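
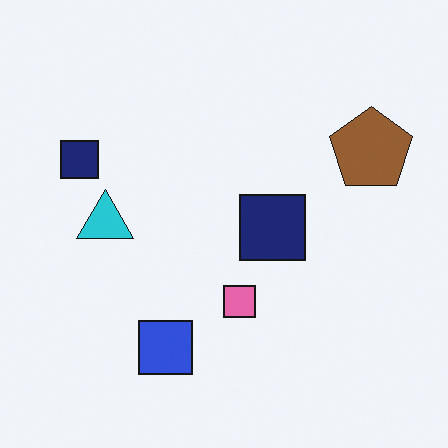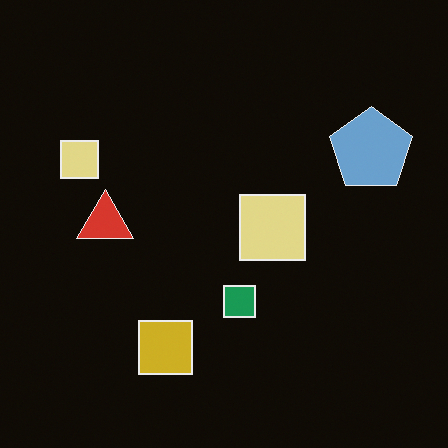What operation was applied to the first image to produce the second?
The image was color-inverted (negative).

The light background has become dark and every shape's color is its complement — a photographic negative.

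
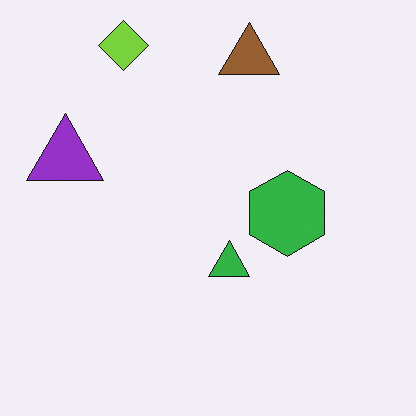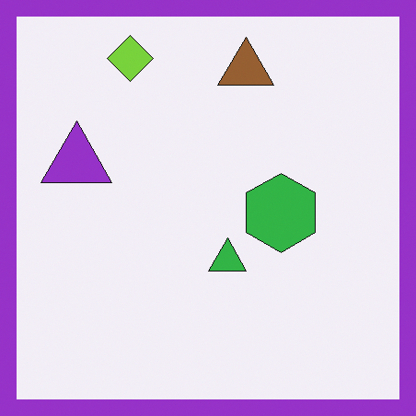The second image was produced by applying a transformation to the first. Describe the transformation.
It was framed with a purple border.

A solid purple frame runs around the edge of the second image, with the content slightly shrunk inside it.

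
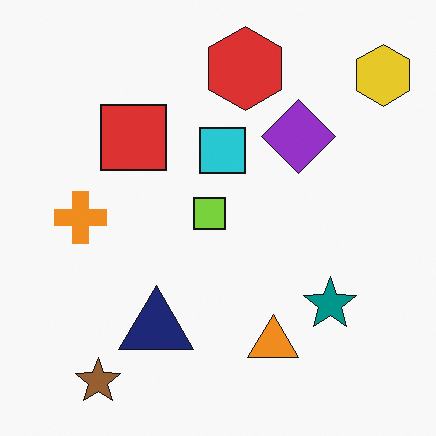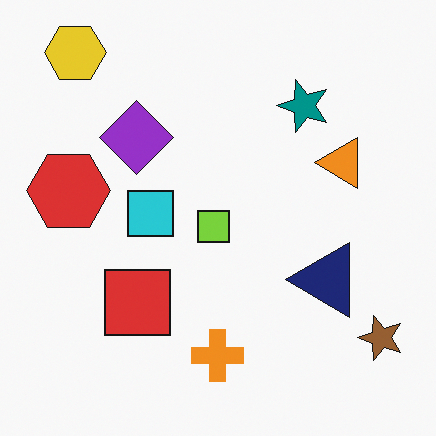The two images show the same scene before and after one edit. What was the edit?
The transformation is: rotated 90° counter-clockwise.

The yellow hexagon sits in the top-right of the first image and the top-left of the second — consistent with a whole-image 90° counter-clockwise rotation.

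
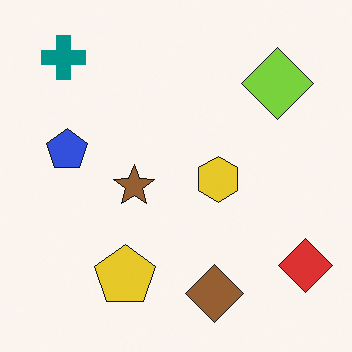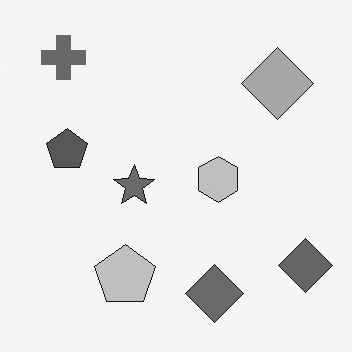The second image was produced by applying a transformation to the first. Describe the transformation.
The image was converted to grayscale.

All color is removed — every shape is now a shade of grey.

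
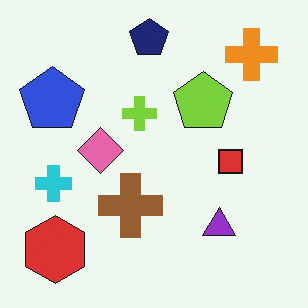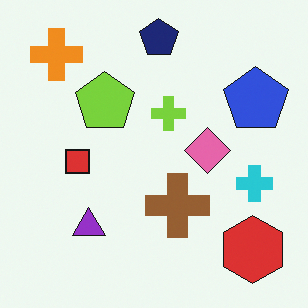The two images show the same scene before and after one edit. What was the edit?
The transformation is: flipped horizontally (left ↔ right).

The blue pentagon is in the top-left of the first image and the top-right of the second — shapes on opposite sides of the vertical midline have swapped in a mirror flip.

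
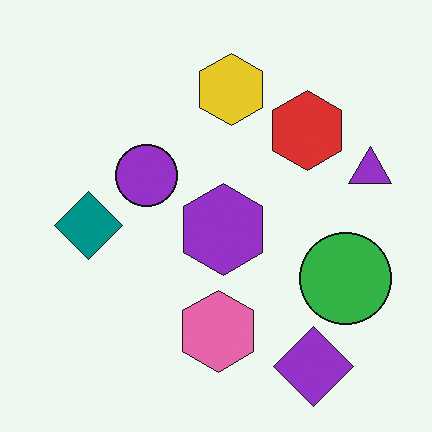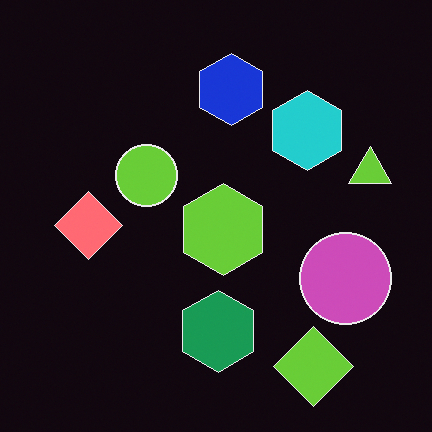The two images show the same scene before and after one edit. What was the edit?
The second image is the first color-inverted (negative).

The light background has become dark and every shape's color is its complement — a photographic negative.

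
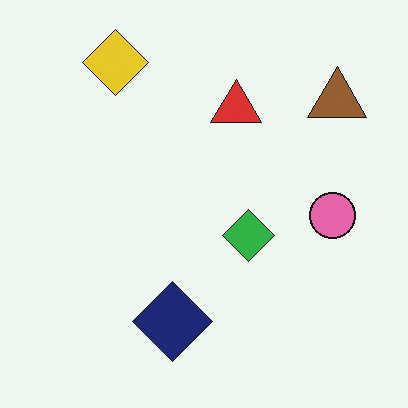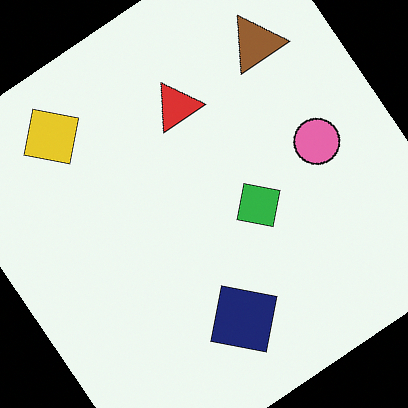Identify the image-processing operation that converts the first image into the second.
The second image is the first rotated counter-clockwise by a large amount — several tens of degrees.

Every shape is tilted by the same angle and the image corners show triangular fill wedges — a whole-image rotation by a non-right angle.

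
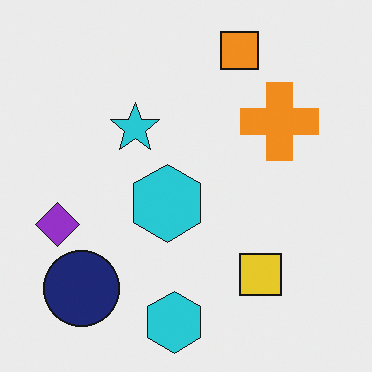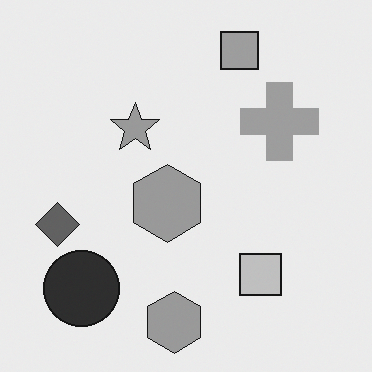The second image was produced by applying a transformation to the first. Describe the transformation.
This is the original image converted to grayscale.

All color is removed — every shape is now a shade of grey.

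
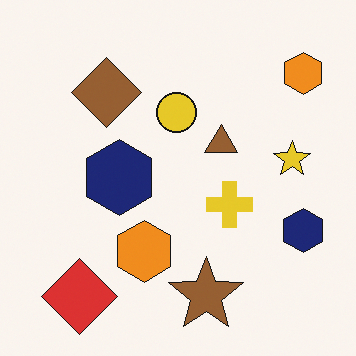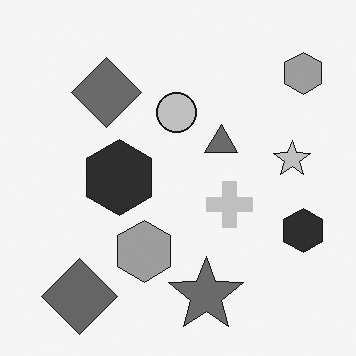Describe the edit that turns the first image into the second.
It was converted to grayscale.

All color is removed — every shape is now a shade of grey.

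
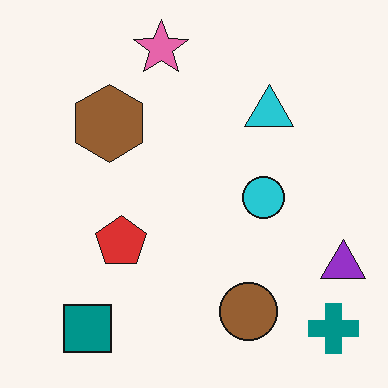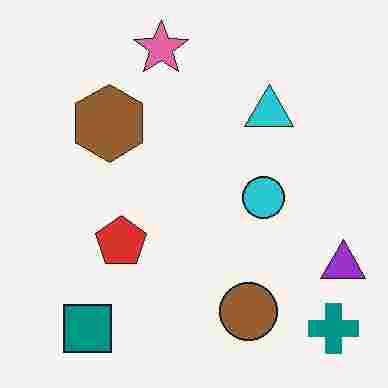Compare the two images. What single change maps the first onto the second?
Degraded with heavy JPEG compression.

Blocky 8×8 compression artifacts appear around shape edges and the flat background shows ringing — characteristic JPEG degradation.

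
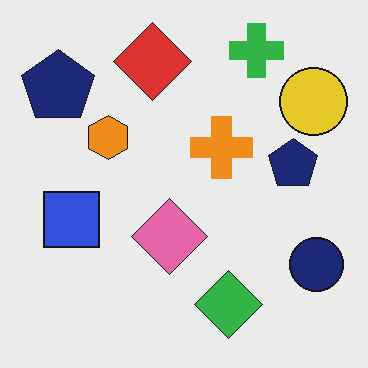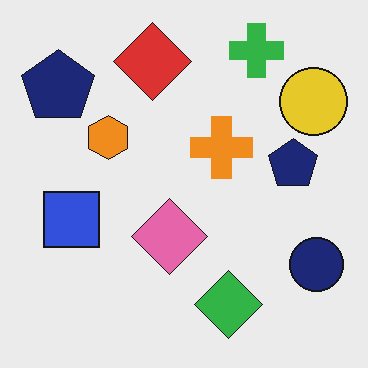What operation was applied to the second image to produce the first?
The transformation is: JPEG-compressed with visible artifacts.

Blocky 8×8 compression artifacts appear around shape edges and the flat background shows ringing — characteristic JPEG degradation.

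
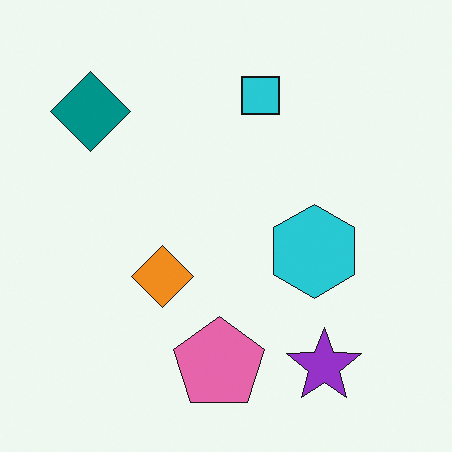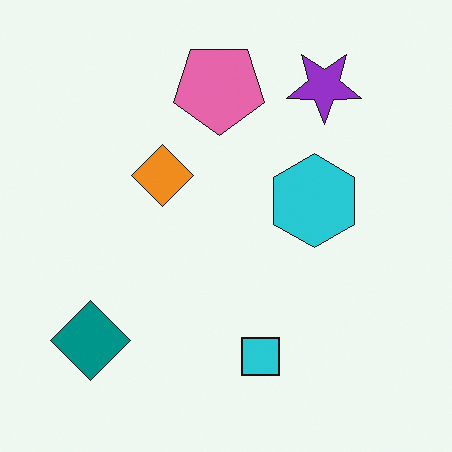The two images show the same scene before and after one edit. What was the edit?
The second image is the first flipped vertically (top ↔ bottom).

The purple star is in the bottom-right of the first image and the top-right of the second — shapes on opposite sides of the horizontal midline have swapped in a mirror flip.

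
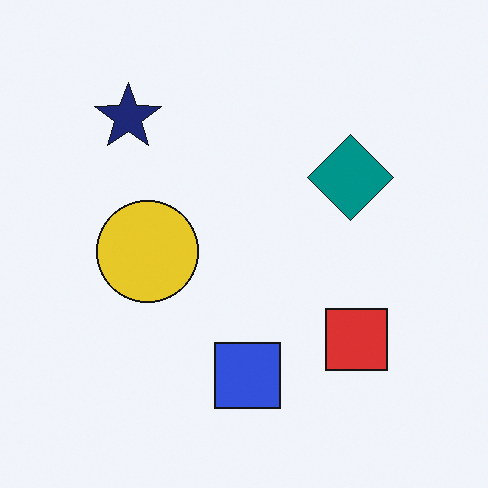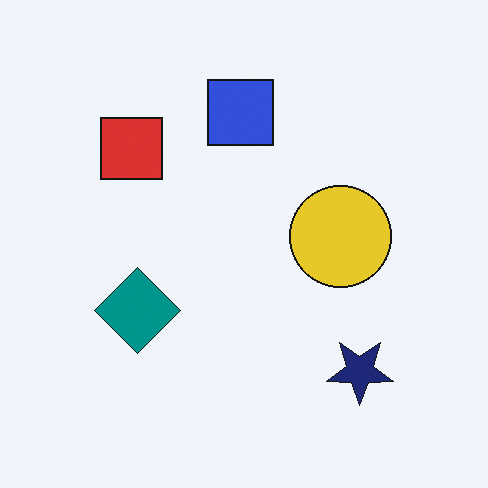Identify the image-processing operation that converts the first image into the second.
The second image is the first rotated 180°.

The navy star sits in the top-left of the first image and the bottom-right of the second — consistent with a whole-image 180° rotation.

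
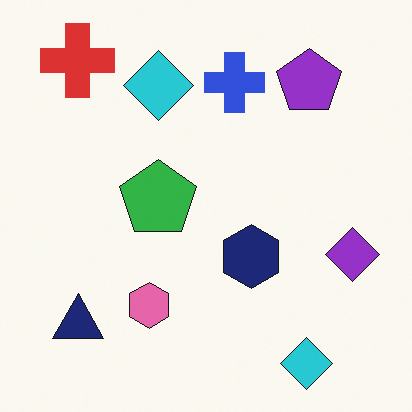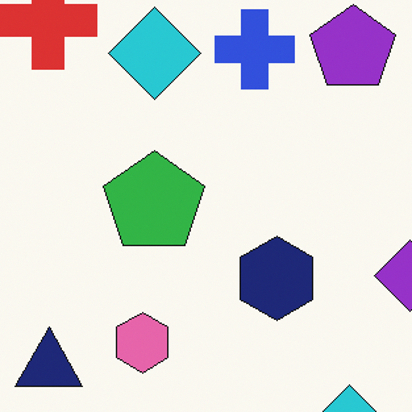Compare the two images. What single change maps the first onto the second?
It was cropped to a modestly smaller region and rescaled.

The visible shapes are larger and the field of view is narrower; shapes near the original edges may be partly or wholly outside the frame — a crop-and-rescale.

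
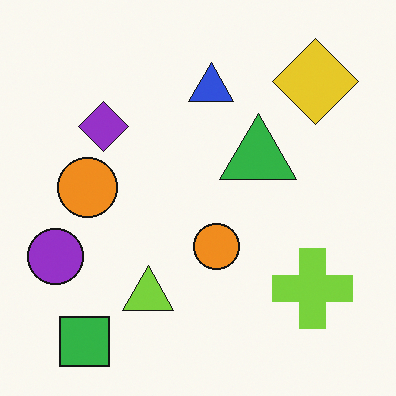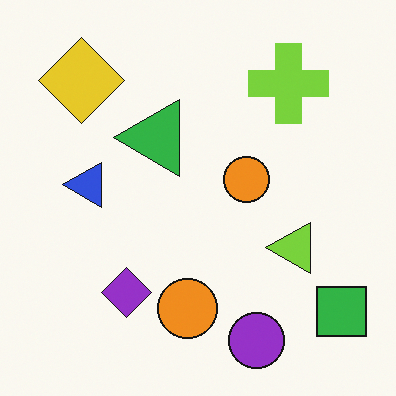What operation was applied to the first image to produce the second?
This is the original image rotated 90° counter-clockwise.

The green square sits in the bottom-left of the first image and the bottom-right of the second — consistent with a whole-image 90° counter-clockwise rotation.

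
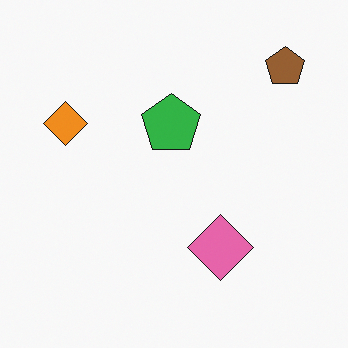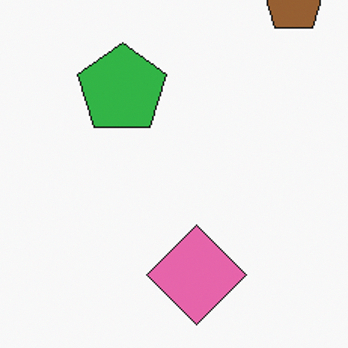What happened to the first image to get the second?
The image was cropped to a modestly smaller region and rescaled.

The visible shapes are larger and the field of view is narrower; shapes near the original edges may be partly or wholly outside the frame — a crop-and-rescale.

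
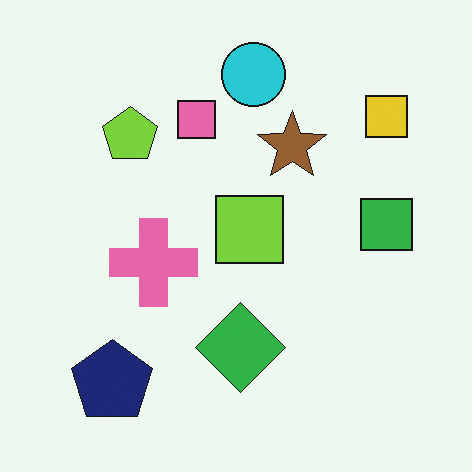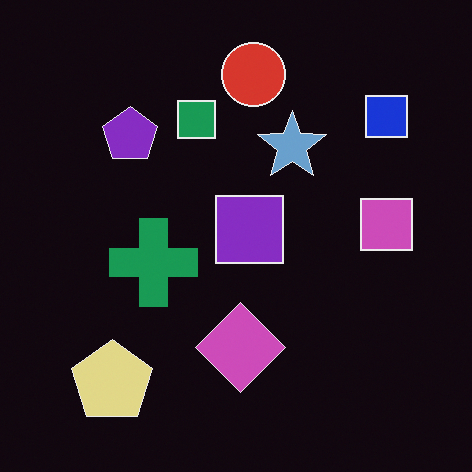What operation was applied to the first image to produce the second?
It was color-inverted (negative).

The light background has become dark and every shape's color is its complement — a photographic negative.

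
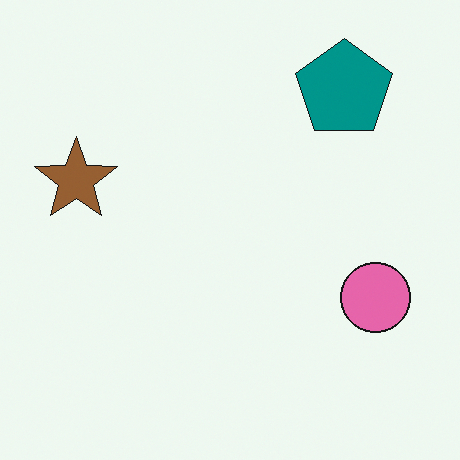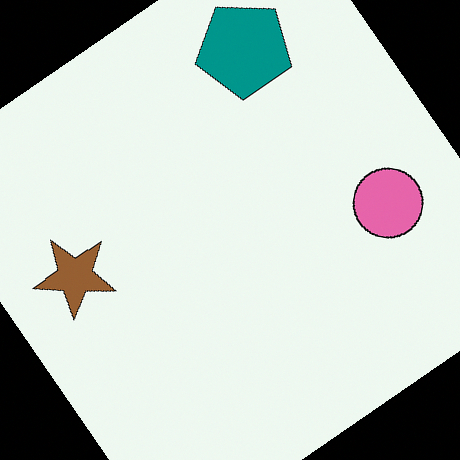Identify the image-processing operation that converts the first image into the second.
The transformation is: rotated counter-clockwise by a large amount — several tens of degrees.

Every shape is tilted by the same angle and the image corners show triangular fill wedges — a whole-image rotation by a non-right angle.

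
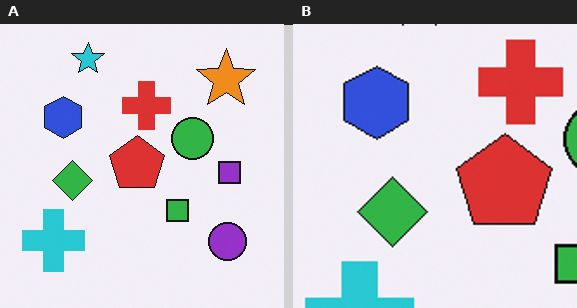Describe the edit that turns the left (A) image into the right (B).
It was cropped tightly and scaled back up.

The visible shapes are larger and the field of view is narrower; shapes near the original edges may be partly or wholly outside the frame — a crop-and-rescale.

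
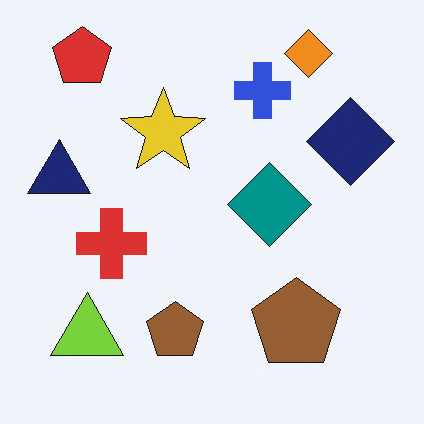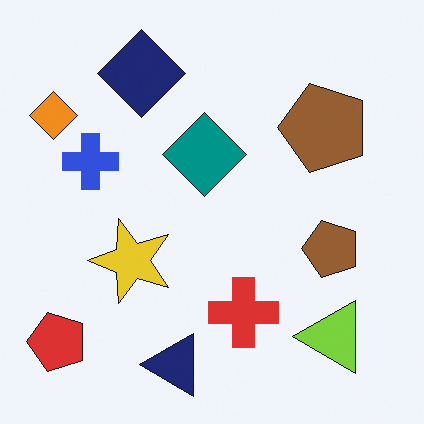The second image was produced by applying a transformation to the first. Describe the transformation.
The transformation is: rotated 90° counter-clockwise.

The red pentagon sits in the top-left of the first image and the bottom-left of the second — consistent with a whole-image 90° counter-clockwise rotation.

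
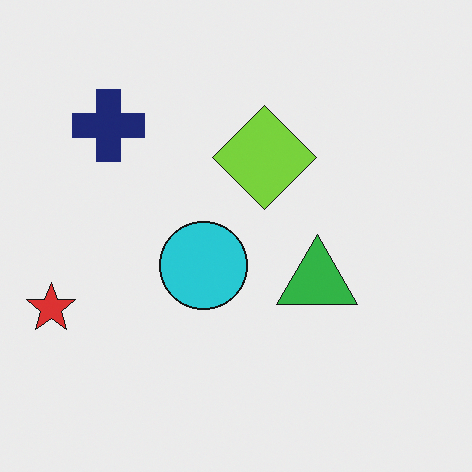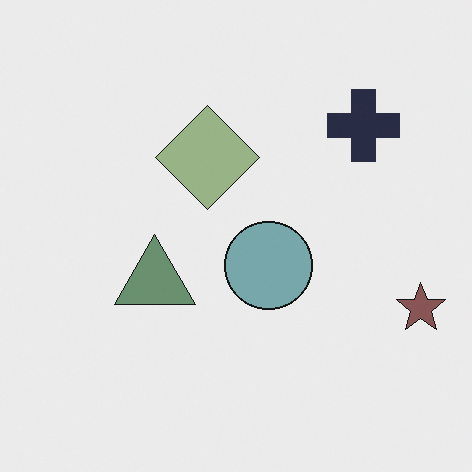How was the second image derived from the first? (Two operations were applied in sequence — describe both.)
Flipped horizontally (left ↔ right), then made much more muted (saturation change).

The red star is in the left of the first image and the right of the second — shapes on opposite sides of the vertical midline have swapped in a mirror flip. All colors are more muted and greyish — a global saturation change.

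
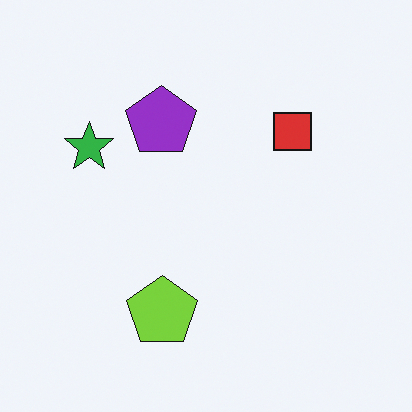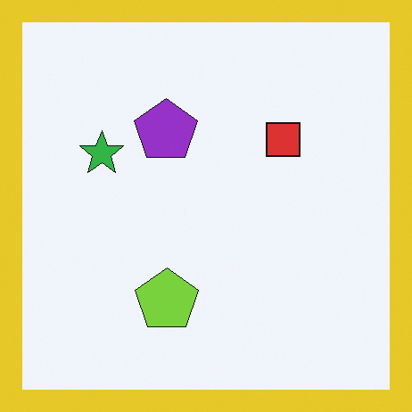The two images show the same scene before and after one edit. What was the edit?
The transformation is: framed with a yellow border.

A solid yellow frame runs around the edge of the second image, with the content slightly shrunk inside it.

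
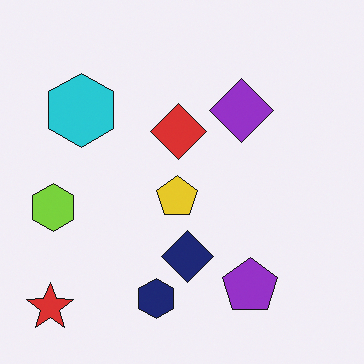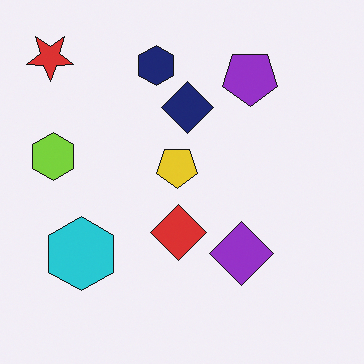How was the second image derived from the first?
Flipped vertically (top ↔ bottom).

The red star is in the bottom-left of the first image and the top-left of the second — shapes on opposite sides of the horizontal midline have swapped in a mirror flip.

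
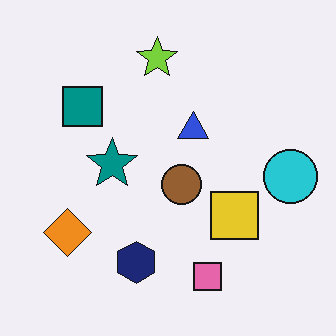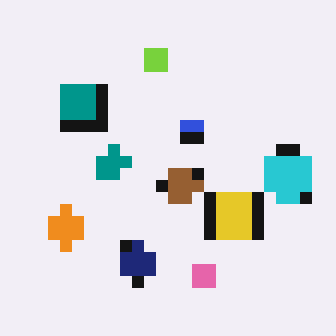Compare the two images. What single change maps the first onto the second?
The transformation is: coarsely pixelated.

Shapes are reduced to large square blocks; fine edges and outlines are lost — a downscale-then-upscale (mosaic) effect.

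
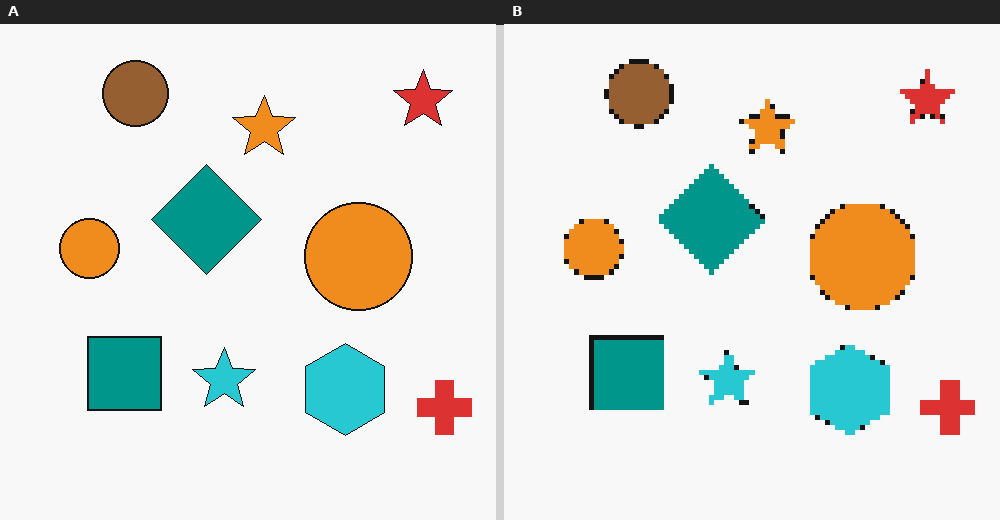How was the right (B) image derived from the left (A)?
It was mildly pixelated.

Shapes are reduced to large square blocks; fine edges and outlines are lost — a downscale-then-upscale (mosaic) effect.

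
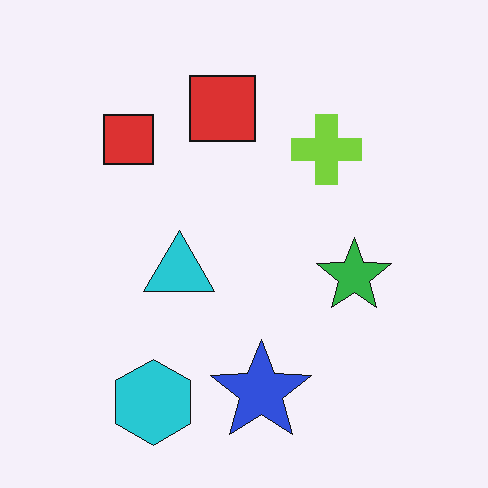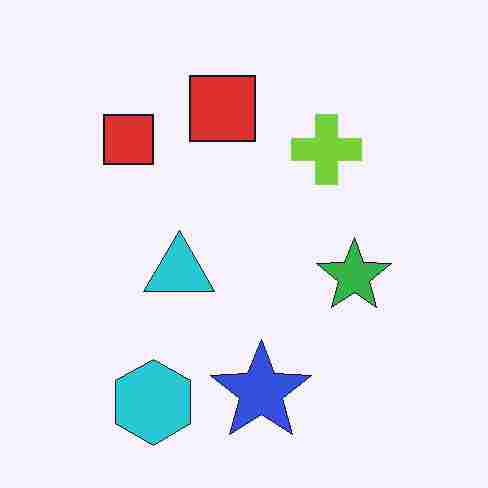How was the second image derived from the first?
The image was heavily JPEG-compressed with obvious blocking artifacts.

Blocky 8×8 compression artifacts appear around shape edges and the flat background shows ringing — characteristic JPEG degradation.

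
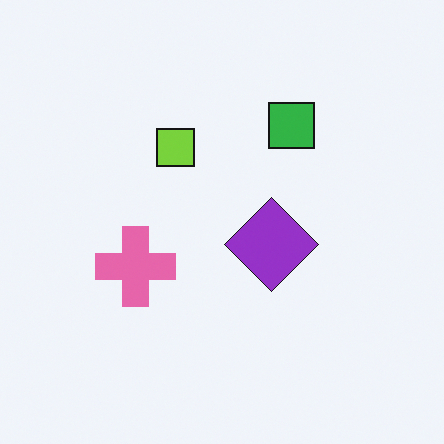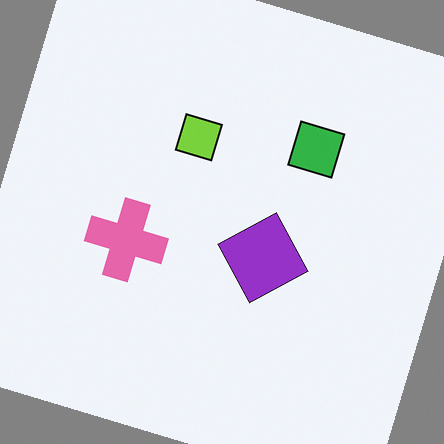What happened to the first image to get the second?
The transformation is: rotated clockwise by a clearly visible amount.

Every shape is tilted by the same angle and the image corners show triangular fill wedges — a whole-image rotation by a non-right angle.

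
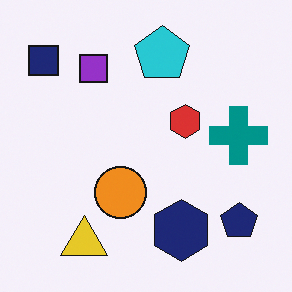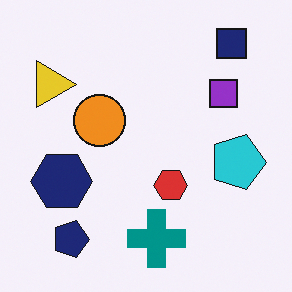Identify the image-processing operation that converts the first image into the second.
It was rotated 90° clockwise.

The navy square sits in the top-left of the first image and the top-right of the second — consistent with a whole-image 90° clockwise rotation.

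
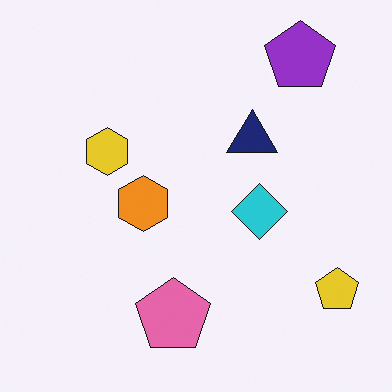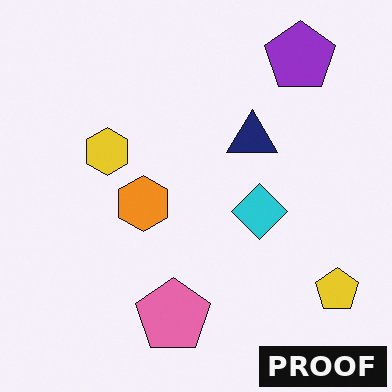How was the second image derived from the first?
This is the original image watermarked with the text "PROOF" in the lower-right corner.

A dark label reading "PROOF" appears in the lower-right corner.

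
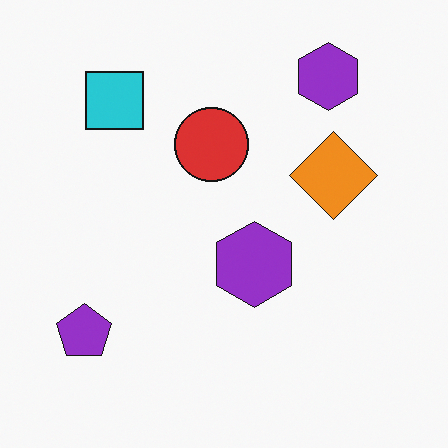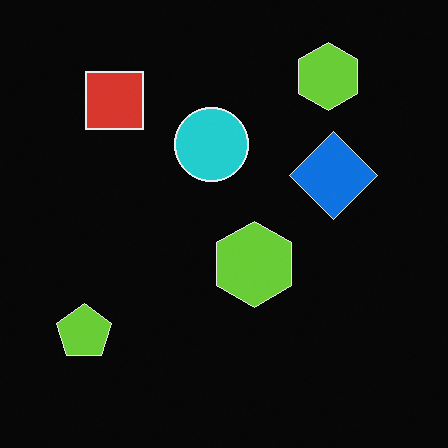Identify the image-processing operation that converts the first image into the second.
The second image is the first color-inverted (negative).

The light background has become dark and every shape's color is its complement — a photographic negative.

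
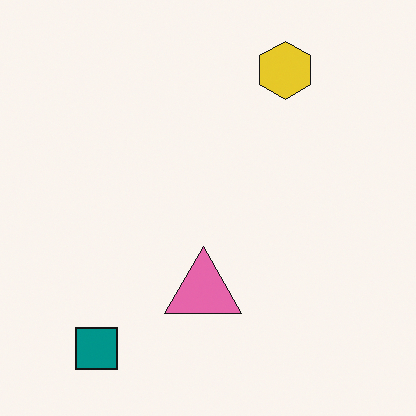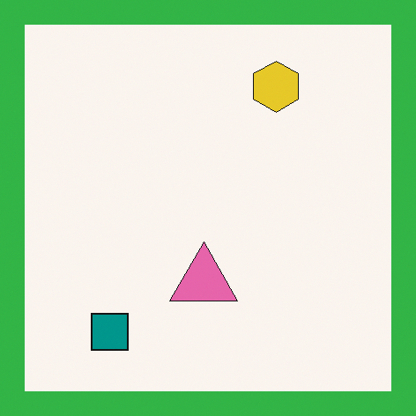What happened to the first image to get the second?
The image was framed with a green border.

A solid green frame runs around the edge of the second image, with the content slightly shrunk inside it.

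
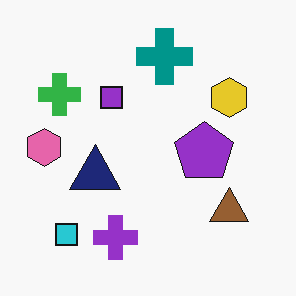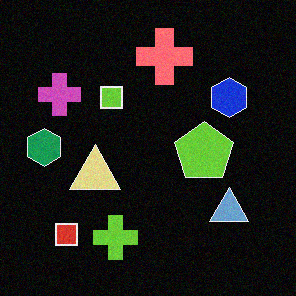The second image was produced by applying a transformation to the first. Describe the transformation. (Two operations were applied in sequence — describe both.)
Degraded with subtle gaussian noise, then color-inverted (negative).

Random speckle covers the whole image, including the flat background. The light background has become dark and every shape's color is its complement — a photographic negative.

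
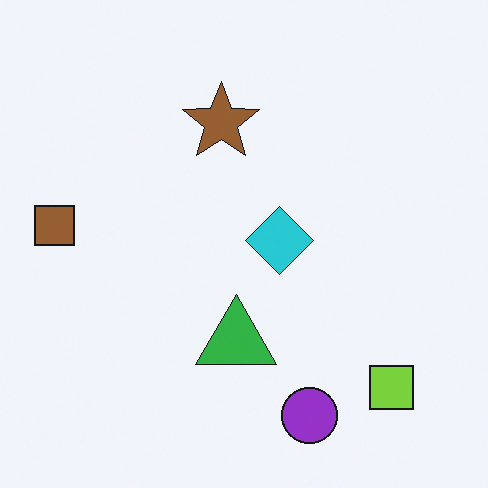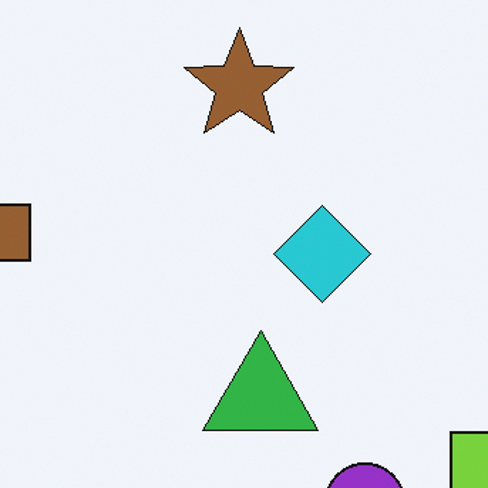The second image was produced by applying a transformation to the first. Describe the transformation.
The image was cropped to a modestly smaller region and rescaled.

The visible shapes are larger and the field of view is narrower; shapes near the original edges may be partly or wholly outside the frame — a crop-and-rescale.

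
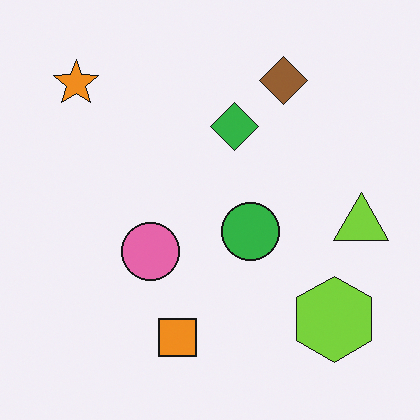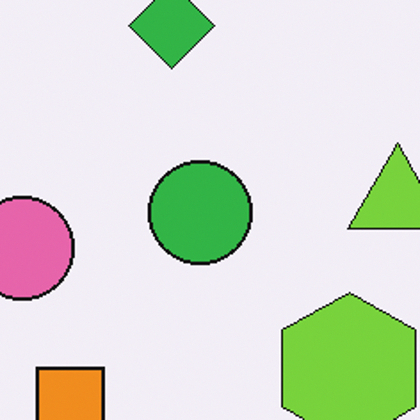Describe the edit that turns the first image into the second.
This is the original image cropped to a noticeably smaller region and rescaled.

The visible shapes are larger and the field of view is narrower; shapes near the original edges may be partly or wholly outside the frame — a crop-and-rescale.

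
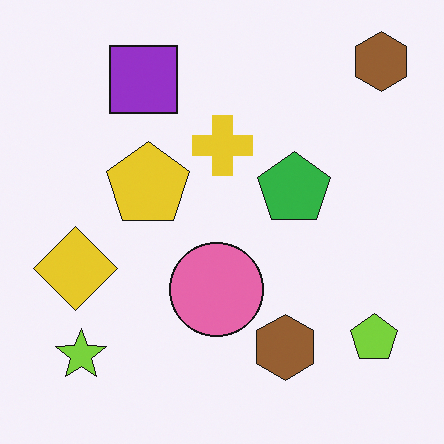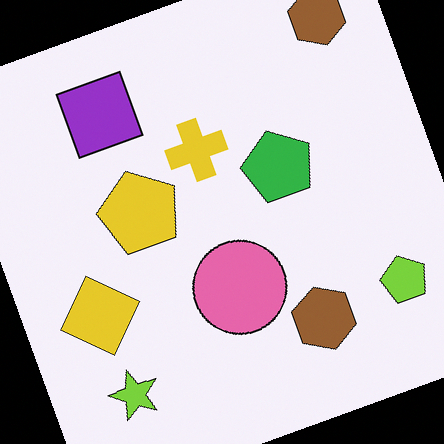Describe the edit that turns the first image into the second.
The transformation is: rotated counter-clockwise by a moderate amount.

Every shape is tilted by the same angle and the image corners show triangular fill wedges — a whole-image rotation by a non-right angle.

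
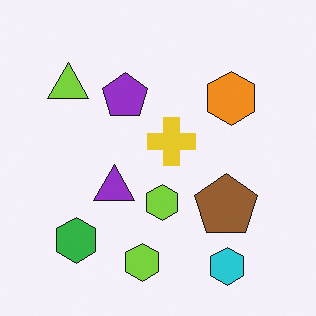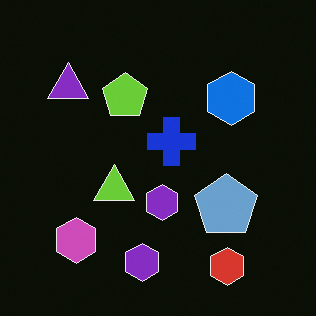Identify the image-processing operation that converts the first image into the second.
Color-inverted (negative).

The light background has become dark and every shape's color is its complement — a photographic negative.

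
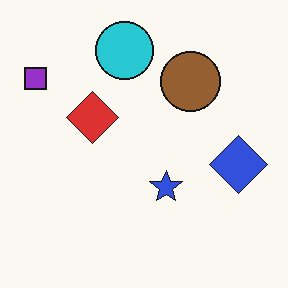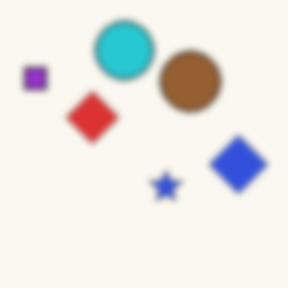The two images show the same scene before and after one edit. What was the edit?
The transformation is: moderately blurred.

Shape edges and outlines are uniformly softened across the whole image.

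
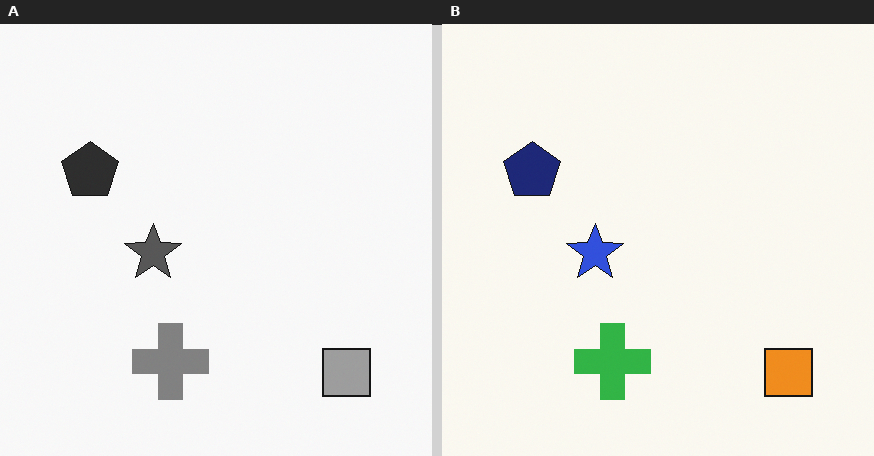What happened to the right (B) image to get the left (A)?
The image was converted to grayscale.

All color is removed — every shape is now a shade of grey.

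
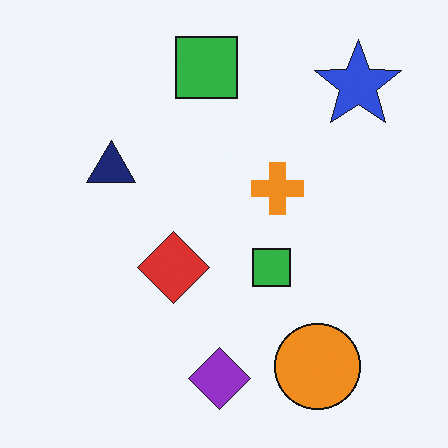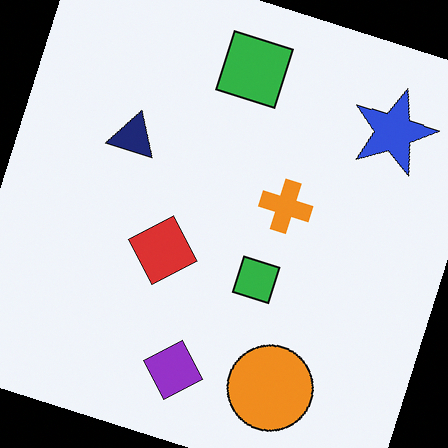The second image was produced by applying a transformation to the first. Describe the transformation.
The transformation is: rotated clockwise by a clearly visible amount.

Every shape is tilted by the same angle and the image corners show triangular fill wedges — a whole-image rotation by a non-right angle.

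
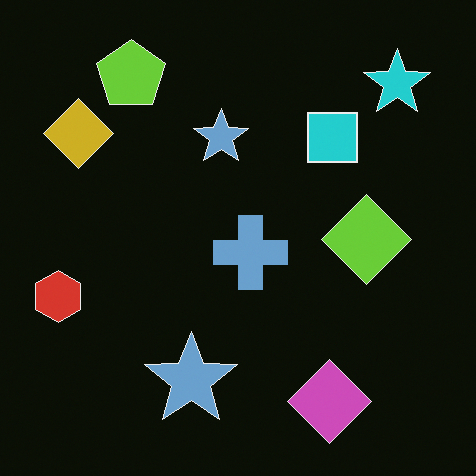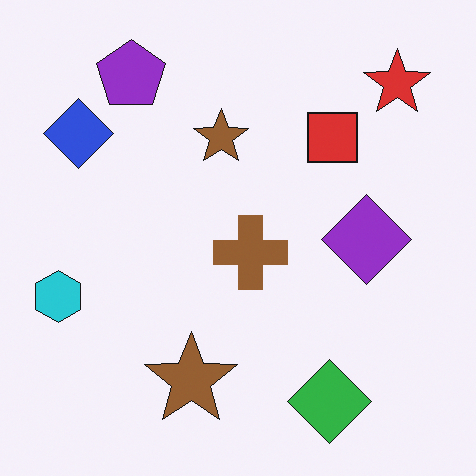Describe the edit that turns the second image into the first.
Color-inverted (negative).

The light background has become dark and every shape's color is its complement — a photographic negative.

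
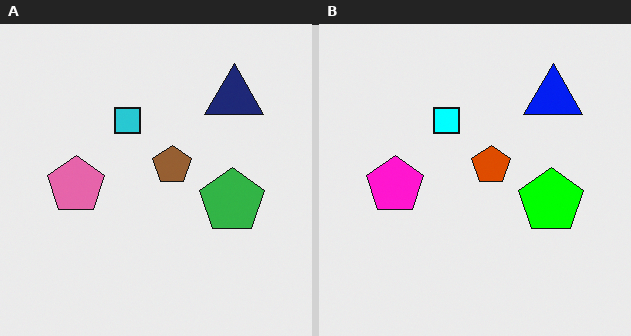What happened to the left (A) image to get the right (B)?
This is the original image heavily oversaturated.

All colors are more vivid — a global saturation change.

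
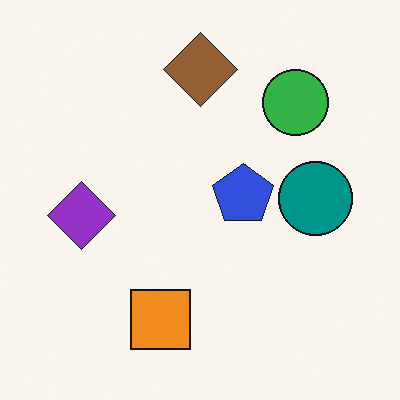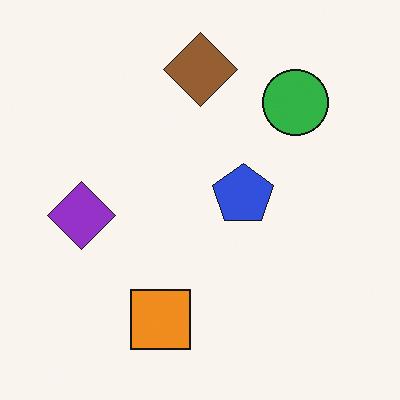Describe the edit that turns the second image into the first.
The first image is the second overlaid with an additional teal circle.

A teal circle appears in the first image that is absent from the second.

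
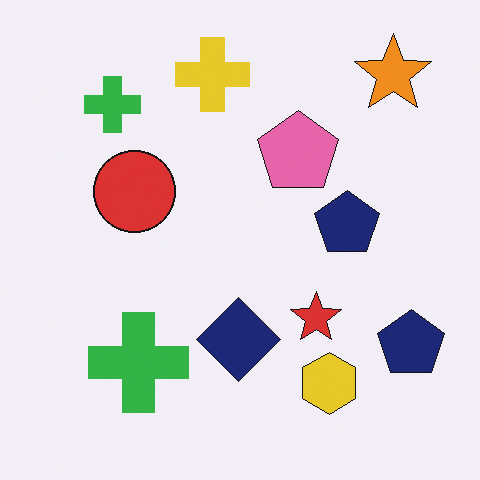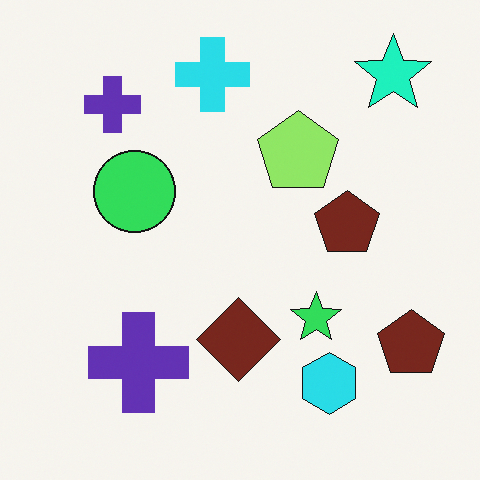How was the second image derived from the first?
The second image is the first hue-shifted through roughly a third of the color wheel.

Every shape's color has rotated by the same amount around the hue wheel — a uniform hue shift.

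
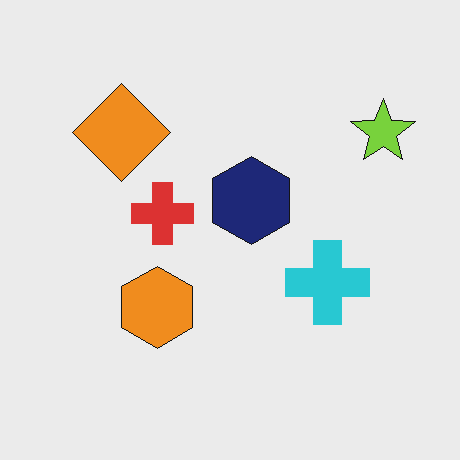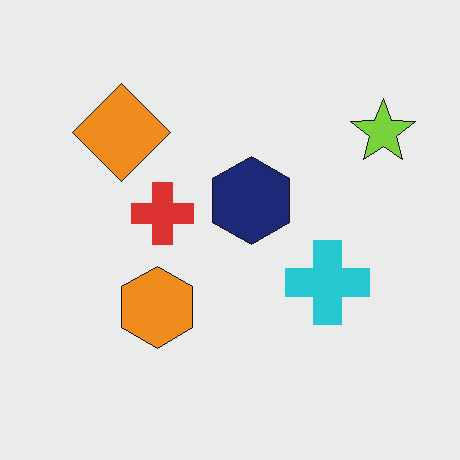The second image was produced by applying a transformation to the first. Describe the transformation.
JPEG-compressed with visible artifacts.

Blocky 8×8 compression artifacts appear around shape edges and the flat background shows ringing — characteristic JPEG degradation.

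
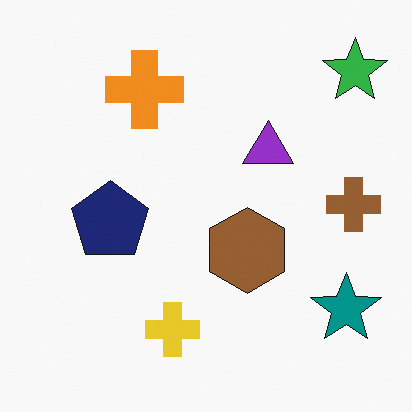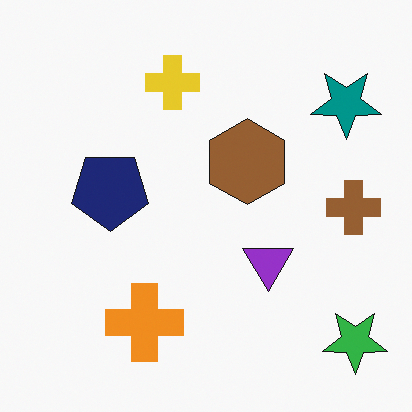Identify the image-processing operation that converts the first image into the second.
The image was flipped vertically (top ↔ bottom).

The green star is in the top-right of the first image and the bottom-right of the second — shapes on opposite sides of the horizontal midline have swapped in a mirror flip.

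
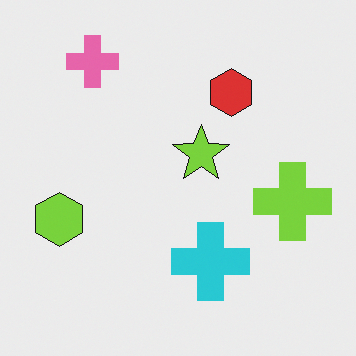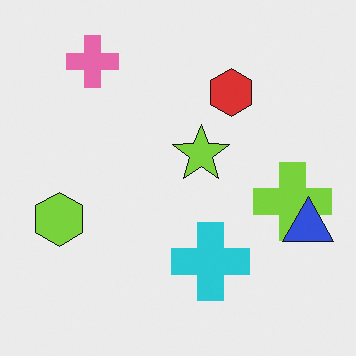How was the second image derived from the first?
This is the original image overlaid with an additional blue triangle.

A blue triangle appears in the second image that is absent from the first.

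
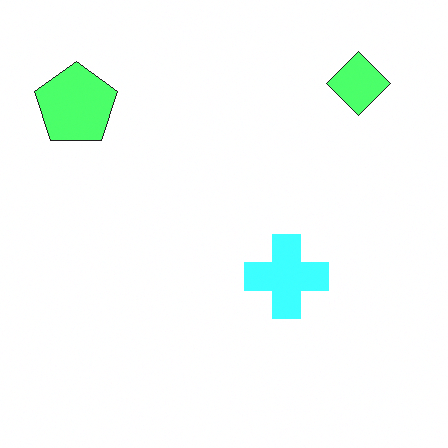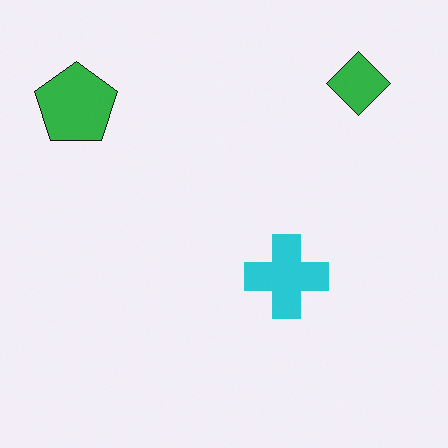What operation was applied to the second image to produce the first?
Brightened a lot.

Every pixel — background and shapes alike — is uniformly brightened.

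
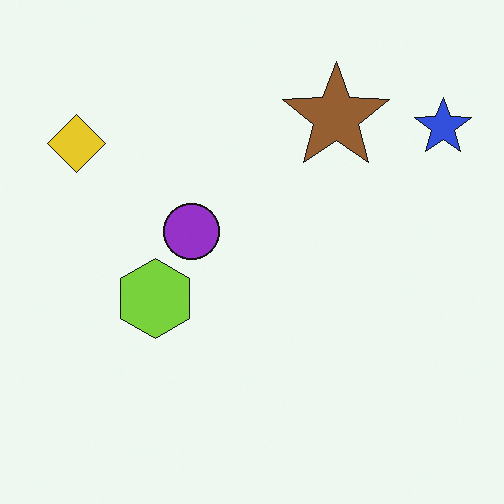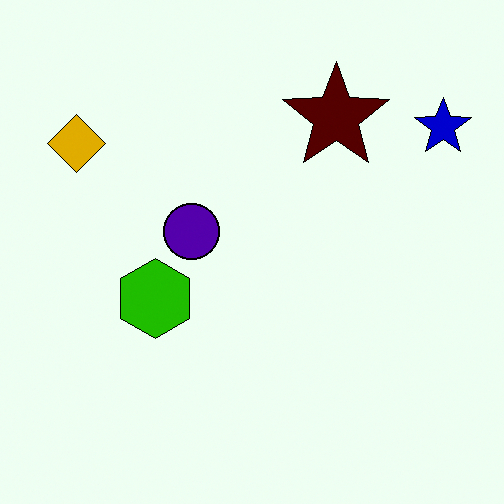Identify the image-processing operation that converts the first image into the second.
This is the original image boosted in contrast.

Tones are pushed away from mid-grey across the whole image — a global contrast change.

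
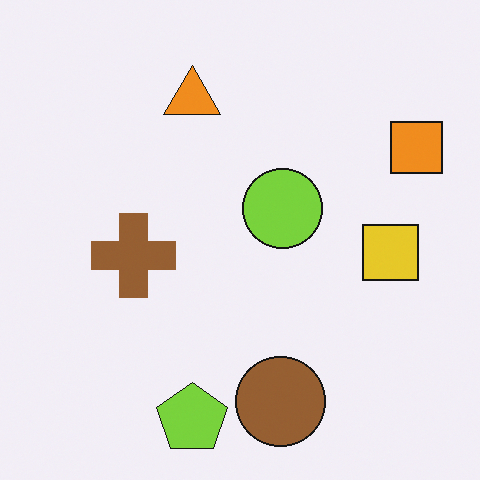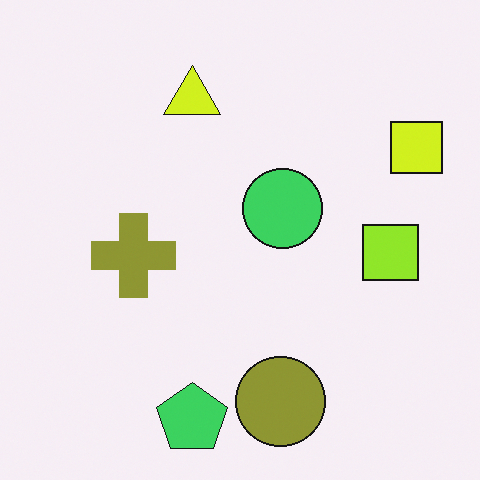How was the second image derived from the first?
This is the original image hue-shifted by a small amount.

Every shape's color has rotated by the same amount around the hue wheel — a uniform hue shift.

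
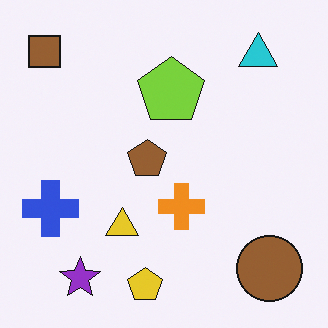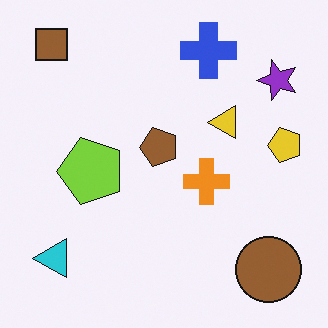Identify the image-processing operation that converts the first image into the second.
The second image is the first transposed (reflected across the top-left ↔ bottom-right diagonal).

Shapes have swapped their row and column positions — what was in the top-right is now in the bottom-left — a diagonal reflection.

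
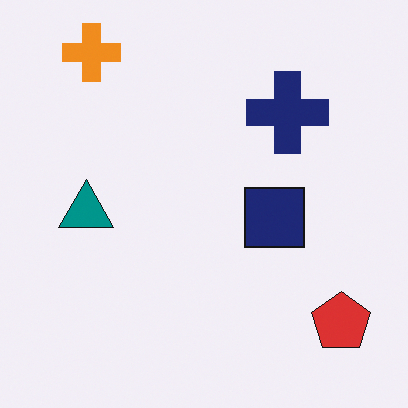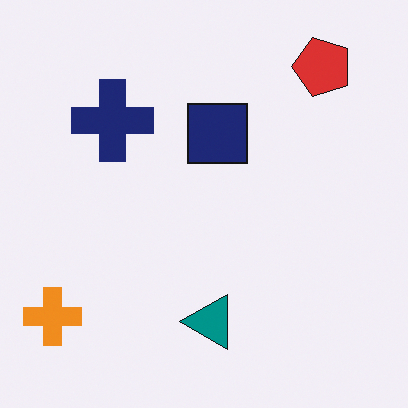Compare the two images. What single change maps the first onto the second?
This is the original image rotated 90° counter-clockwise.

The orange cross sits in the top-left of the first image and the bottom-left of the second — consistent with a whole-image 90° counter-clockwise rotation.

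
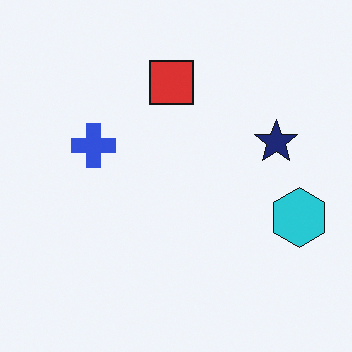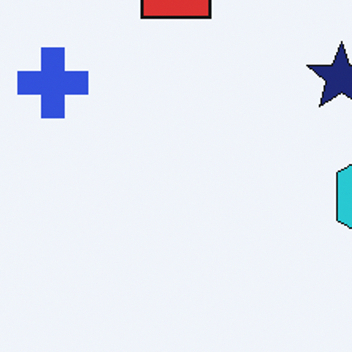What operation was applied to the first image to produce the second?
Cropped to a modestly smaller region and rescaled.

The visible shapes are larger and the field of view is narrower; shapes near the original edges may be partly or wholly outside the frame — a crop-and-rescale.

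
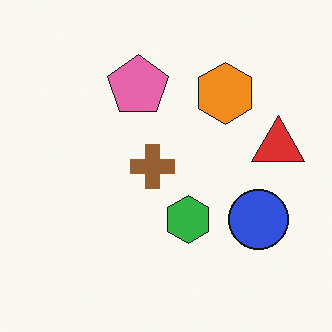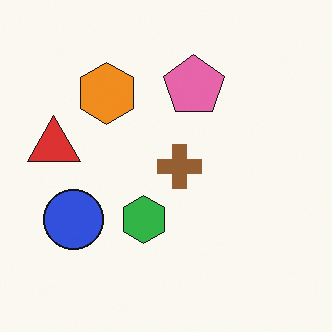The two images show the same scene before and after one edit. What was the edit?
The transformation is: flipped horizontally (left ↔ right).

The red triangle is in the right of the first image and the left of the second — shapes on opposite sides of the vertical midline have swapped in a mirror flip.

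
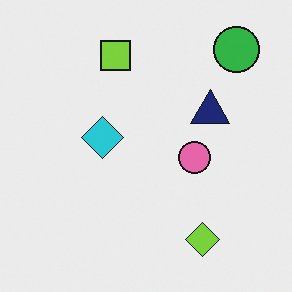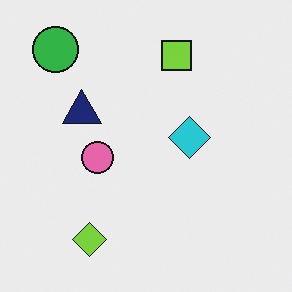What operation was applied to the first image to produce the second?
Flipped horizontally (left ↔ right).

The green circle is in the top-right of the first image and the top-left of the second — shapes on opposite sides of the vertical midline have swapped in a mirror flip.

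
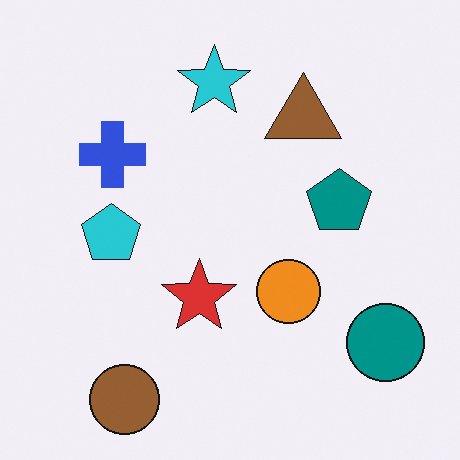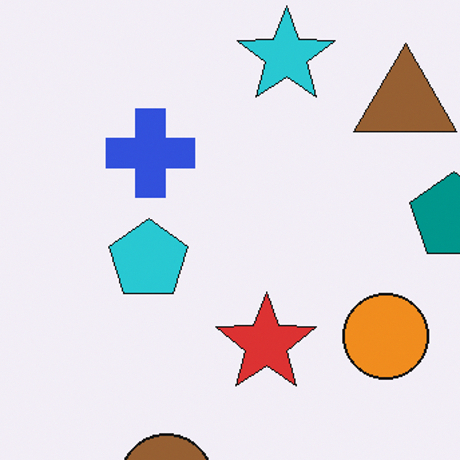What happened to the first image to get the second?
The second image is the first cropped to a modestly smaller region and rescaled.

The visible shapes are larger and the field of view is narrower; shapes near the original edges may be partly or wholly outside the frame — a crop-and-rescale.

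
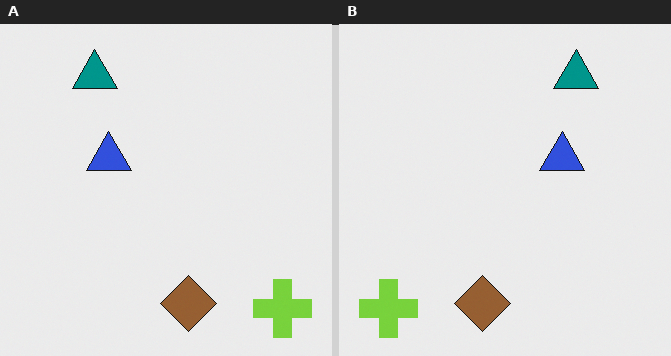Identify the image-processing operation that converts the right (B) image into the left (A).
The transformation is: flipped horizontally (left ↔ right).

The lime cross is in the bottom-left of the right (B) image and the bottom-right of the left (A) — shapes on opposite sides of the vertical midline have swapped in a mirror flip.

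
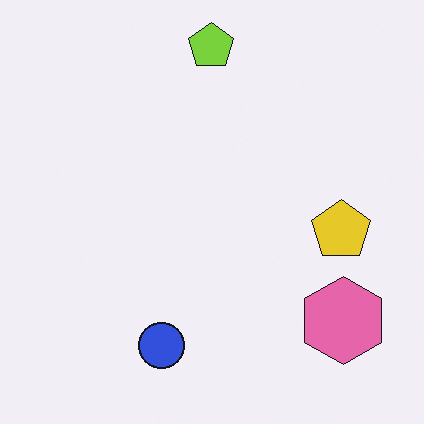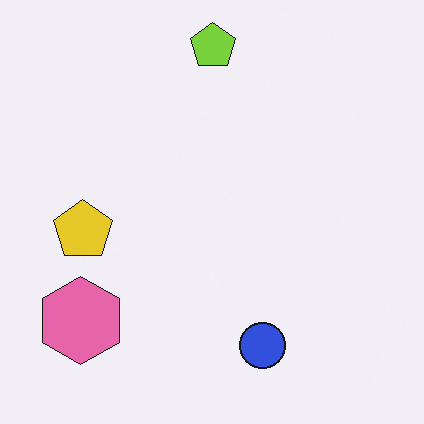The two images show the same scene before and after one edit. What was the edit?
It was flipped horizontally (left ↔ right).

The pink hexagon is in the bottom-right of the first image and the bottom-left of the second — shapes on opposite sides of the vertical midline have swapped in a mirror flip.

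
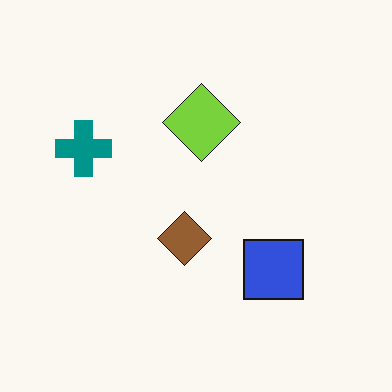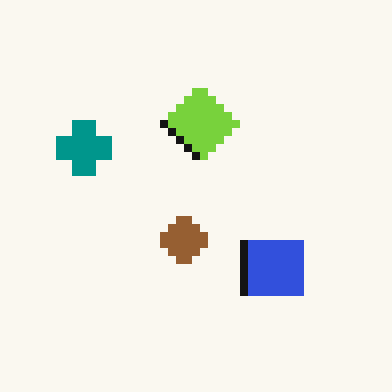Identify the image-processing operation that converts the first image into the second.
The image was pixelated into visible square blocks.

Shapes are reduced to large square blocks; fine edges and outlines are lost — a downscale-then-upscale (mosaic) effect.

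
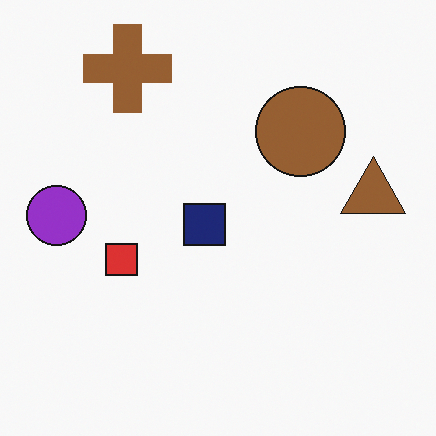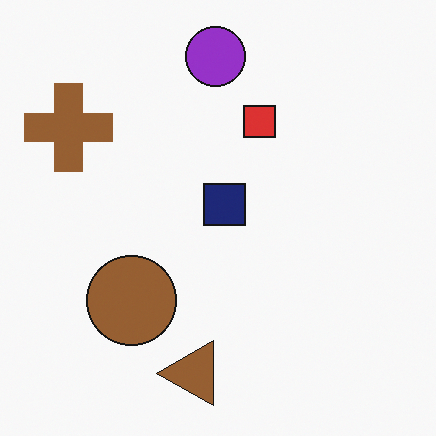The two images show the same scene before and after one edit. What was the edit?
Transposed (reflected across the top-left ↔ bottom-right diagonal).

Shapes have swapped their row and column positions — what was in the top-right is now in the bottom-left — a diagonal reflection.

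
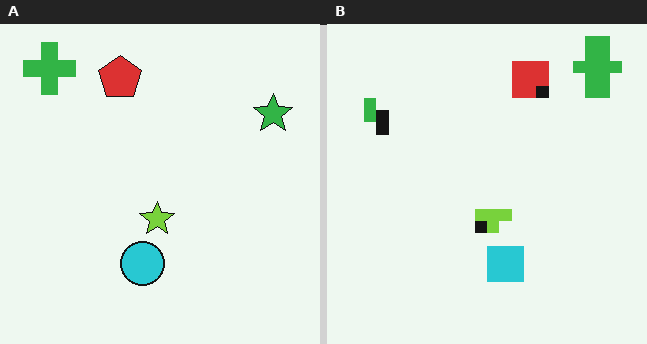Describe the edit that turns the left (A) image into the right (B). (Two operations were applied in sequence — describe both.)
The image was coarsely pixelated, then flipped horizontally (left ↔ right).

Shapes are reduced to large square blocks; fine edges and outlines are lost — a downscale-then-upscale (mosaic) effect. The green star is in the top-right of the left (A) image and the top-left of the right (B) — shapes on opposite sides of the vertical midline have swapped in a mirror flip.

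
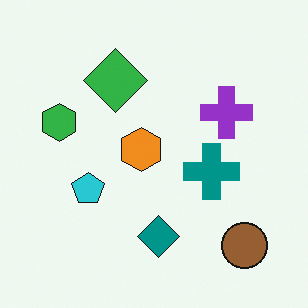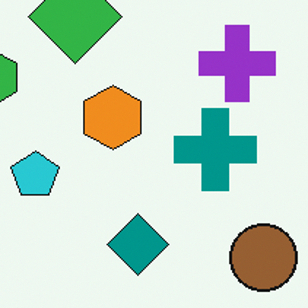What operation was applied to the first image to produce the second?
It was cropped to a modestly smaller region and rescaled.

The visible shapes are larger and the field of view is narrower; shapes near the original edges may be partly or wholly outside the frame — a crop-and-rescale.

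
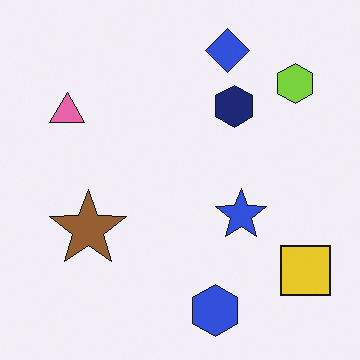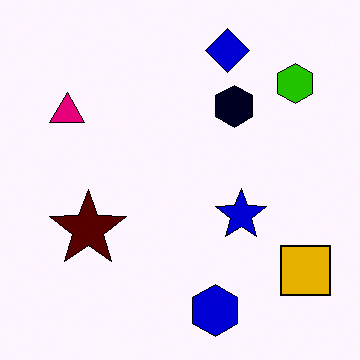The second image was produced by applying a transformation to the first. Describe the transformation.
It was boosted in contrast.

Tones are pushed away from mid-grey across the whole image — a global contrast change.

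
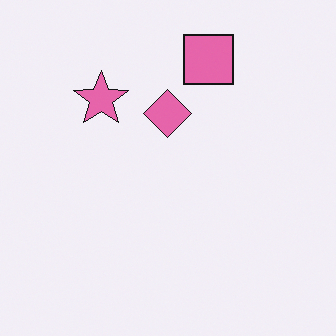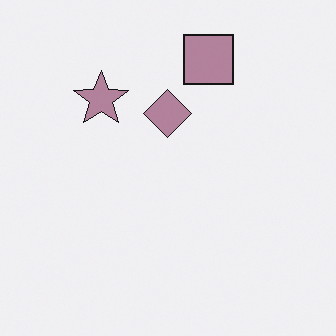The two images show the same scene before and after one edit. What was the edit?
This is the original image made much more muted (saturation change).

All colors are more muted and greyish — a global saturation change.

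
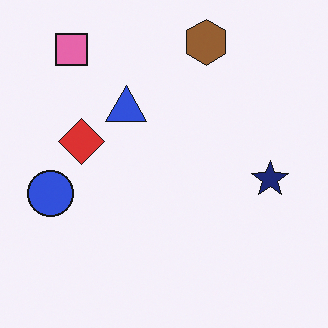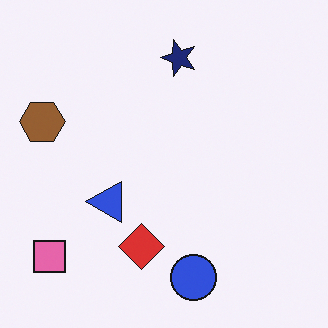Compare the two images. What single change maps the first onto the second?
Rotated 90° counter-clockwise.

The pink square sits in the top-left of the first image and the bottom-left of the second — consistent with a whole-image 90° counter-clockwise rotation.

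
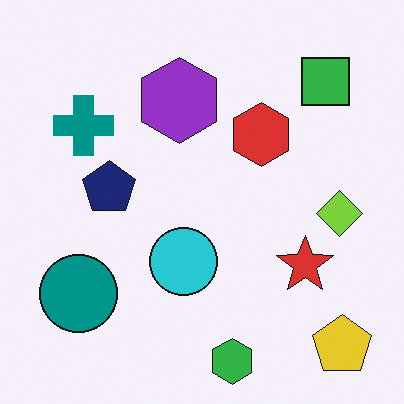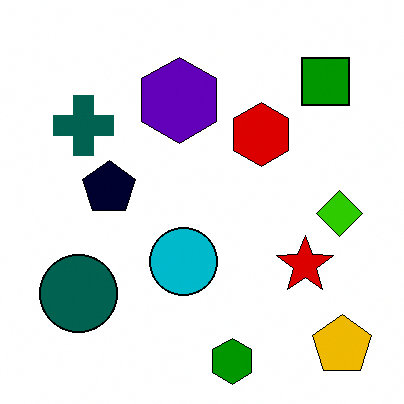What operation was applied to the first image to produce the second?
The image was given much higher contrast.

Tones are pushed away from mid-grey across the whole image — a global contrast change.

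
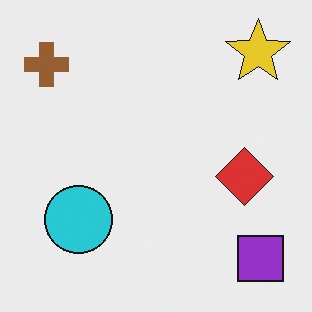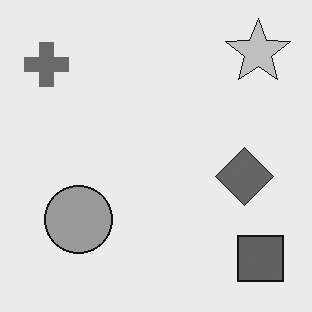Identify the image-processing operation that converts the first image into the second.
Converted to grayscale.

All color is removed — every shape is now a shade of grey.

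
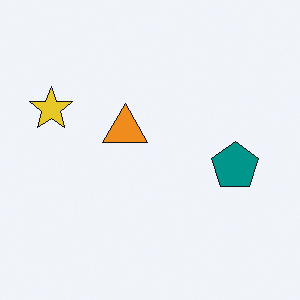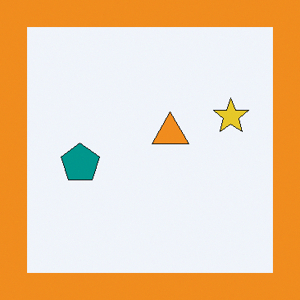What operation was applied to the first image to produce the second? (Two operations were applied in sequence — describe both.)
The image was flipped horizontally (left ↔ right), then framed with a orange border.

The yellow star is in the left of the first image and the right of the second — shapes on opposite sides of the vertical midline have swapped in a mirror flip. A solid orange frame runs around the edge of the second image, with the content slightly shrunk inside it.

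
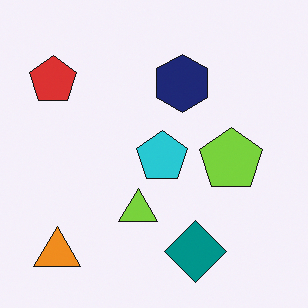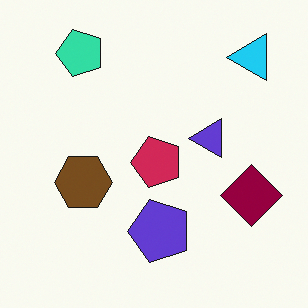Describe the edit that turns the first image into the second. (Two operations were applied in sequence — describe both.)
The transformation is: transposed (reflected across the top-left ↔ bottom-right diagonal), then hue-shifted through roughly half the color wheel.

Shapes have swapped their row and column positions — what was in the top-right is now in the bottom-left — a diagonal reflection. Every shape's color has rotated by the same amount around the hue wheel — a uniform hue shift.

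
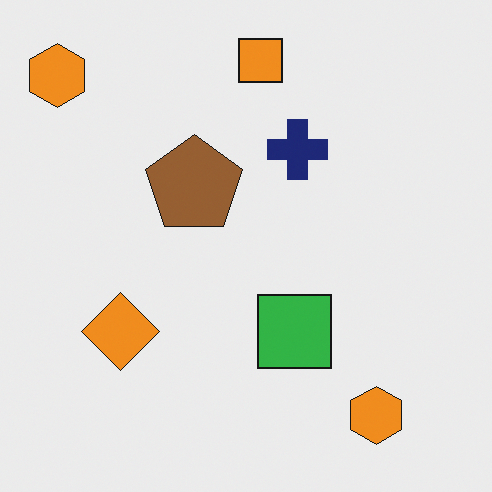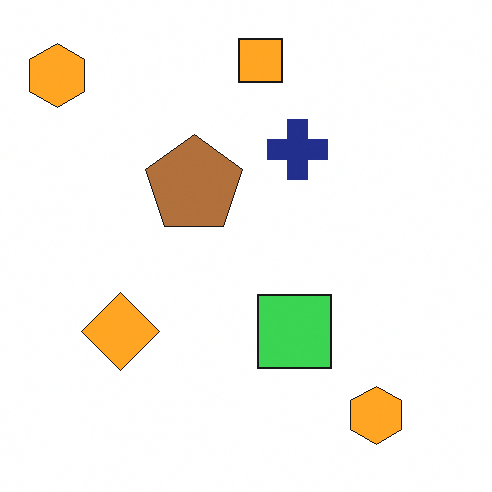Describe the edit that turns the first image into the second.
This is the original image brightened a little.

Every pixel — background and shapes alike — is uniformly brightened.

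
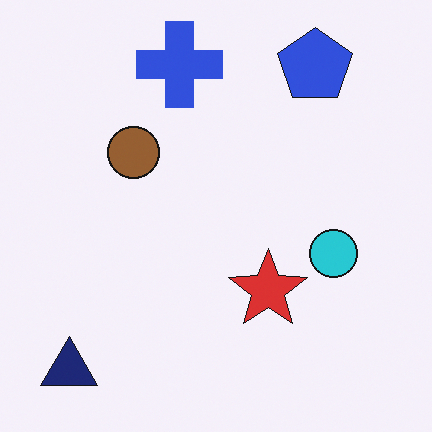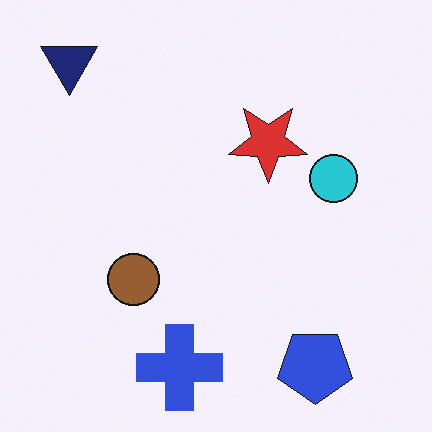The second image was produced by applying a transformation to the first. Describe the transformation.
The second image is the first flipped vertically (top ↔ bottom).

The navy triangle is in the bottom-left of the first image and the top-left of the second — shapes on opposite sides of the horizontal midline have swapped in a mirror flip.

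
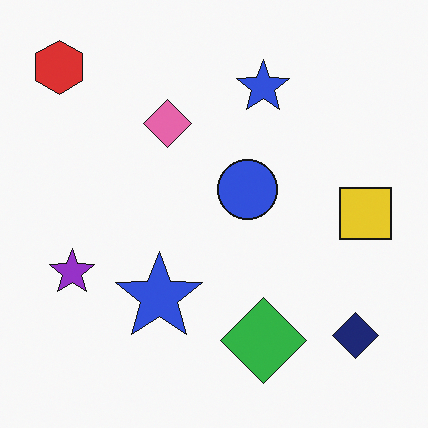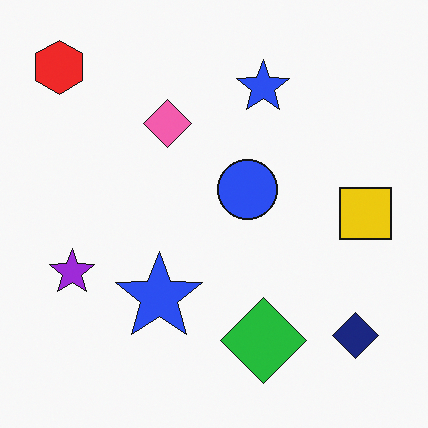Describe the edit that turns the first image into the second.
It was slightly oversaturated.

All colors are more vivid — a global saturation change.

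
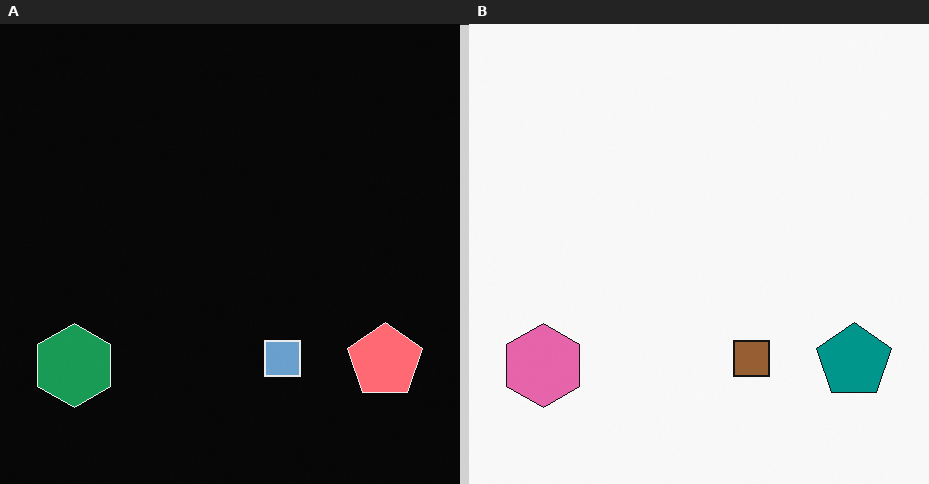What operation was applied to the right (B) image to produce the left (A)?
This is the original image color-inverted (negative).

The light background has become dark and every shape's color is its complement — a photographic negative.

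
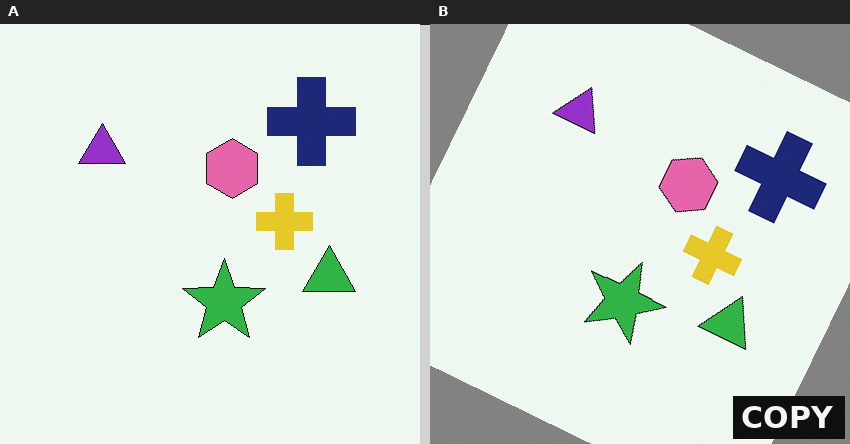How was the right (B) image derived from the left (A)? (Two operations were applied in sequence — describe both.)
The image was rotated clockwise by a clearly visible amount, then watermarked with the text "COPY" in the lower-right corner.

Every shape is tilted by the same angle and the image corners show triangular fill wedges — a whole-image rotation by a non-right angle. A dark label reading "COPY" appears in the lower-right corner.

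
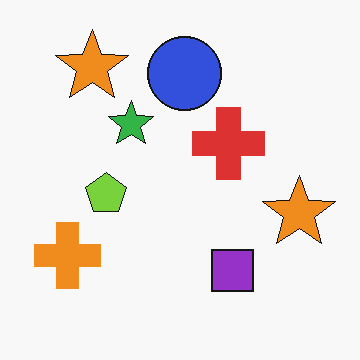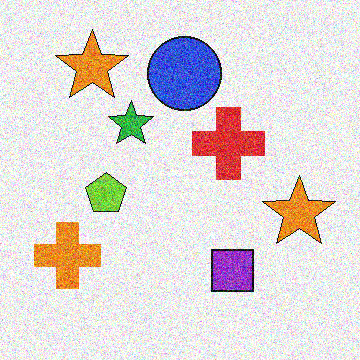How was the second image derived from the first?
The image was degraded with heavy additive noise.

Random speckle covers the whole image, including the flat background.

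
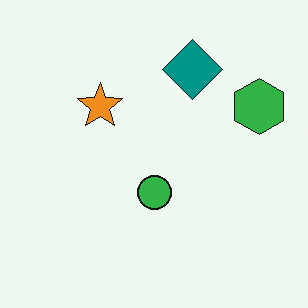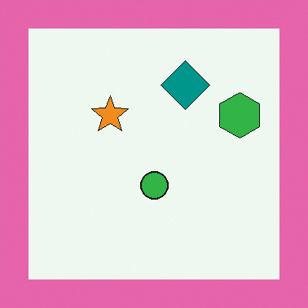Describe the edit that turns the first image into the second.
The image was framed with a pink border.

A solid pink frame runs around the edge of the second image, with the content slightly shrunk inside it.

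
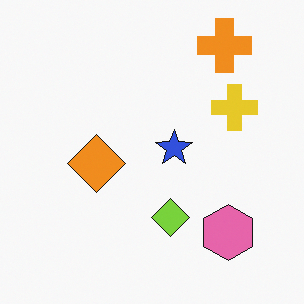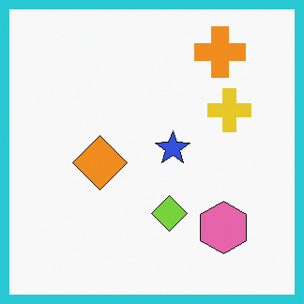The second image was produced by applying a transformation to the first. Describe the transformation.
The second image is the first framed with a cyan border.

A solid cyan frame runs around the edge of the second image, with the content slightly shrunk inside it.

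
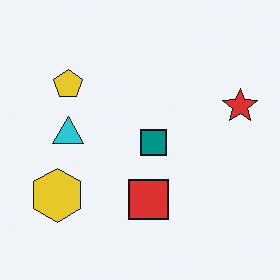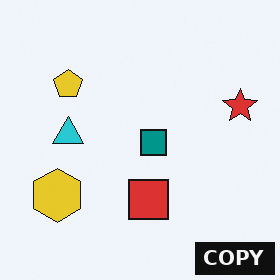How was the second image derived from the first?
Watermarked with the text "COPY" in the lower-right corner.

A dark label reading "COPY" appears in the lower-right corner.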